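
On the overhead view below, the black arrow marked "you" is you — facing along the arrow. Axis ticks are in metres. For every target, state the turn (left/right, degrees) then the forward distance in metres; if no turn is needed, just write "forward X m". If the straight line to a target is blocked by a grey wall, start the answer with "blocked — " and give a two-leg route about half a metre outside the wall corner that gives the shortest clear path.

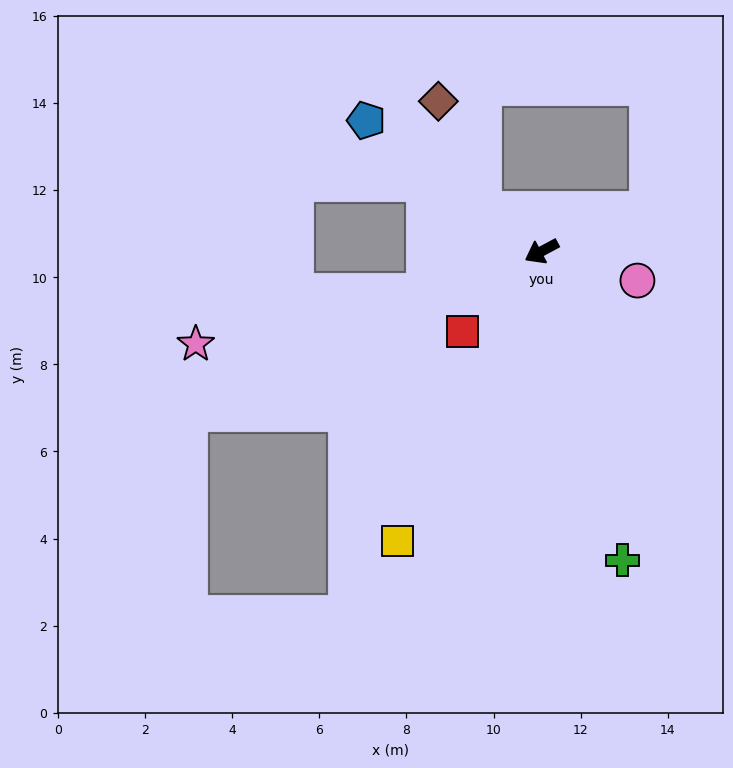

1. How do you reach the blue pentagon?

turn right 65°, forward 5.0 m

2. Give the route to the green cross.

turn left 76°, forward 7.3 m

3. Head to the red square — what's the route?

turn left 17°, forward 2.6 m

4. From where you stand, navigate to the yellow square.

turn left 35°, forward 7.4 m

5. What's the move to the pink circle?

turn left 135°, forward 2.3 m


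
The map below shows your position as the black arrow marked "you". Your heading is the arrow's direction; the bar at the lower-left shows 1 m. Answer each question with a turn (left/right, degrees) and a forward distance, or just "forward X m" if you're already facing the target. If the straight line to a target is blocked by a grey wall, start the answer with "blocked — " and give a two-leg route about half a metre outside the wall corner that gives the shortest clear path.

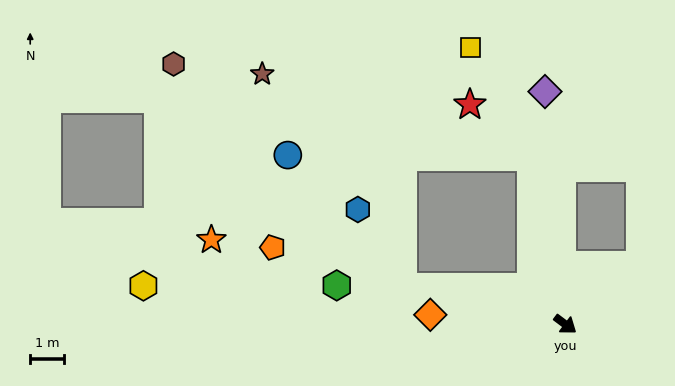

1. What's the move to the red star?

blocked — turn left 138°, forward 5.1 m, then turn left 39°, forward 2.4 m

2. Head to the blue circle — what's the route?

blocked — turn left 138°, forward 5.1 m, then turn left 79°, forward 7.3 m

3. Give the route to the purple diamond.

turn left 132°, forward 7.0 m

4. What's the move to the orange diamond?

turn right 147°, forward 4.1 m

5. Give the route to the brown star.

blocked — turn left 138°, forward 5.1 m, then turn left 62°, forward 8.4 m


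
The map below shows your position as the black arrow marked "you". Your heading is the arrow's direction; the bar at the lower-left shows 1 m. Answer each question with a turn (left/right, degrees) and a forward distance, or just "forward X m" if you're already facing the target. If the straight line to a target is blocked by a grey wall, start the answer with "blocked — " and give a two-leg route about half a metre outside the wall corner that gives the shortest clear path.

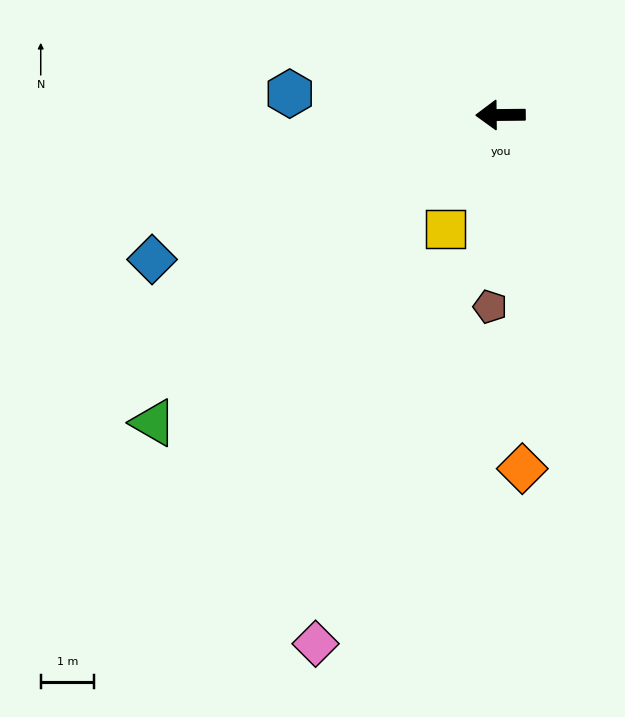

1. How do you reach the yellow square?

turn left 64°, forward 2.4 m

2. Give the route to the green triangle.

turn left 41°, forward 8.8 m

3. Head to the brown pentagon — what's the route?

turn left 86°, forward 3.6 m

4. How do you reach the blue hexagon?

turn right 6°, forward 4.0 m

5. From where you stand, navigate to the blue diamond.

turn left 22°, forward 7.1 m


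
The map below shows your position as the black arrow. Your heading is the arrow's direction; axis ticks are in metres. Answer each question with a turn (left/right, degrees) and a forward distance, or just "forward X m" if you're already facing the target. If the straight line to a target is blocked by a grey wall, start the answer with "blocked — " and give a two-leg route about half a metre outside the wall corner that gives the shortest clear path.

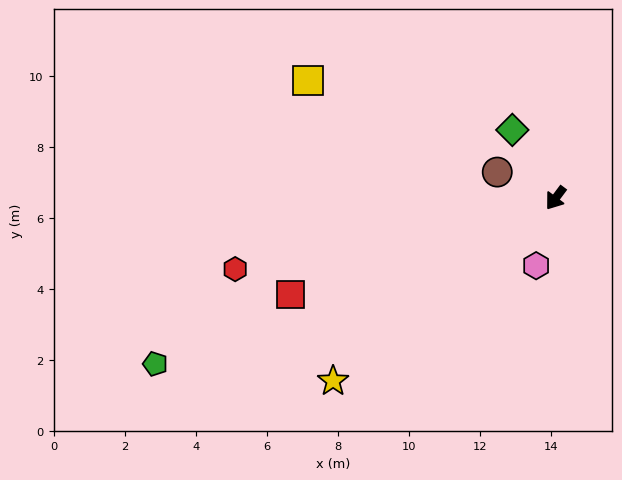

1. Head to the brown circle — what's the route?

turn right 77°, forward 1.8 m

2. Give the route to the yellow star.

turn right 14°, forward 8.1 m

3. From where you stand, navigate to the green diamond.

turn right 111°, forward 2.3 m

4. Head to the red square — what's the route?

turn right 33°, forward 8.0 m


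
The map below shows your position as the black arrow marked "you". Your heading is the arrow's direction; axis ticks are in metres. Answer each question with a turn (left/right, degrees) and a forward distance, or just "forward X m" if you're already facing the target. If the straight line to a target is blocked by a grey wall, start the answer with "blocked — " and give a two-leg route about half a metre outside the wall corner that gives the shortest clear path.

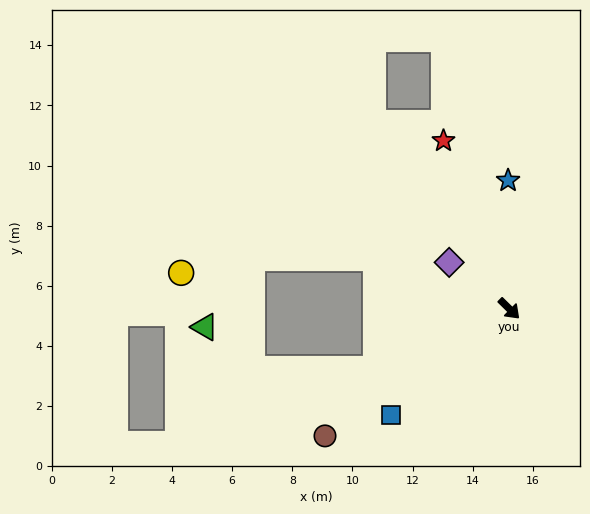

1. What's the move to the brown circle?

turn right 101°, forward 7.4 m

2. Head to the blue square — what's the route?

turn right 94°, forward 5.3 m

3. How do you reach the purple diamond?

turn right 173°, forward 2.5 m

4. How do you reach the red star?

turn left 156°, forward 6.0 m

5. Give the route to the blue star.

turn left 135°, forward 4.3 m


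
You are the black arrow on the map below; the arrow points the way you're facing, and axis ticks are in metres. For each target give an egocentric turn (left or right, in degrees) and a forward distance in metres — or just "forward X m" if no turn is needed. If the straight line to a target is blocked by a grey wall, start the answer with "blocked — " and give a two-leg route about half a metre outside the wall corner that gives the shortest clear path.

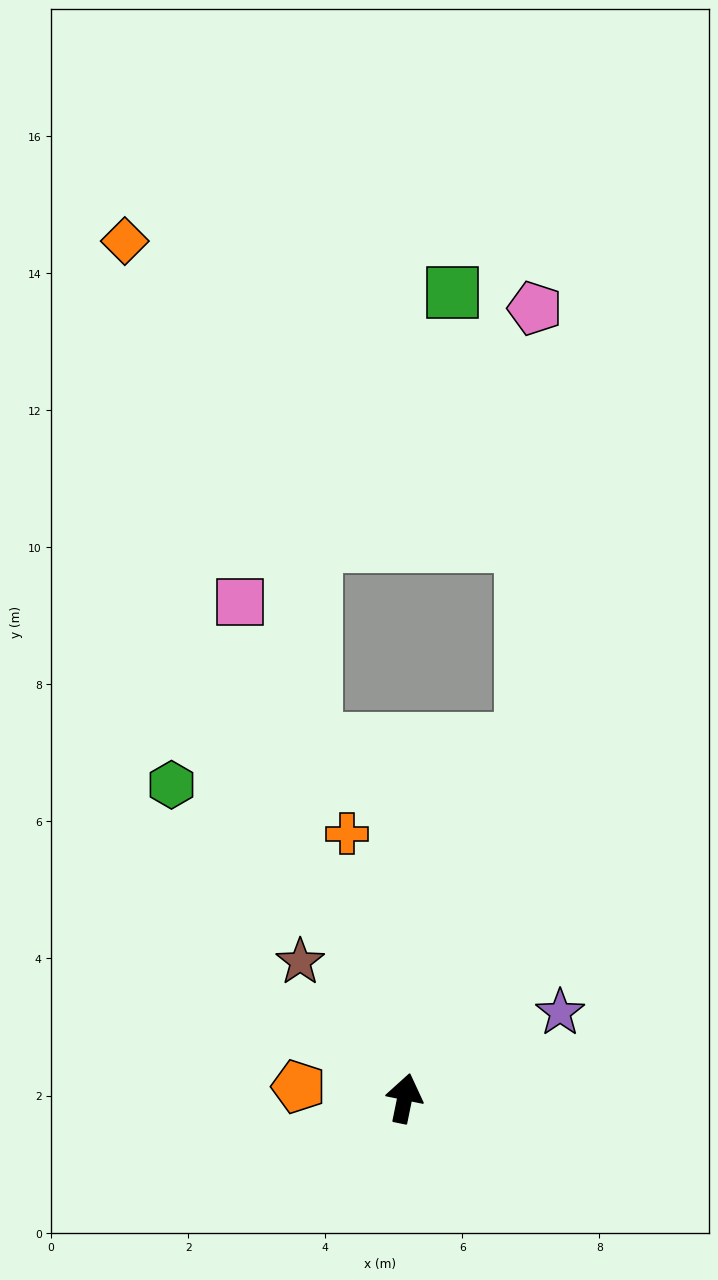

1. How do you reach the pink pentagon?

blocked — turn right 7°, forward 5.5 m, then turn left 17°, forward 6.3 m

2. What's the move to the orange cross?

turn left 24°, forward 4.0 m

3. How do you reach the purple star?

turn right 50°, forward 2.6 m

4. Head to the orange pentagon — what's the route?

turn left 95°, forward 1.6 m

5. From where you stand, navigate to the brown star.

turn left 49°, forward 2.5 m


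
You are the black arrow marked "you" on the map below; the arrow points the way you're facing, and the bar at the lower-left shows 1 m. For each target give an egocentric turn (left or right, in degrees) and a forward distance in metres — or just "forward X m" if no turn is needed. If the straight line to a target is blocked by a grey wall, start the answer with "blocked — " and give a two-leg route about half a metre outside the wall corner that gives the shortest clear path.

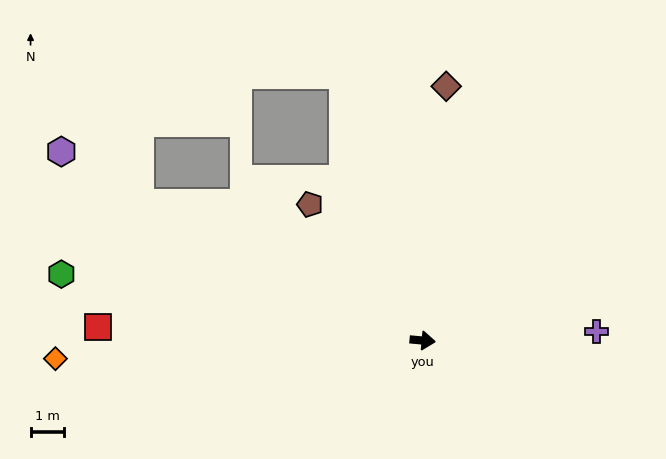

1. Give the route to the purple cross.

turn left 8°, forward 5.2 m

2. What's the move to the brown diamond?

turn left 90°, forward 7.6 m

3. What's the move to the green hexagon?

turn left 175°, forward 10.9 m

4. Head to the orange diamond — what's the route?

turn right 172°, forward 10.9 m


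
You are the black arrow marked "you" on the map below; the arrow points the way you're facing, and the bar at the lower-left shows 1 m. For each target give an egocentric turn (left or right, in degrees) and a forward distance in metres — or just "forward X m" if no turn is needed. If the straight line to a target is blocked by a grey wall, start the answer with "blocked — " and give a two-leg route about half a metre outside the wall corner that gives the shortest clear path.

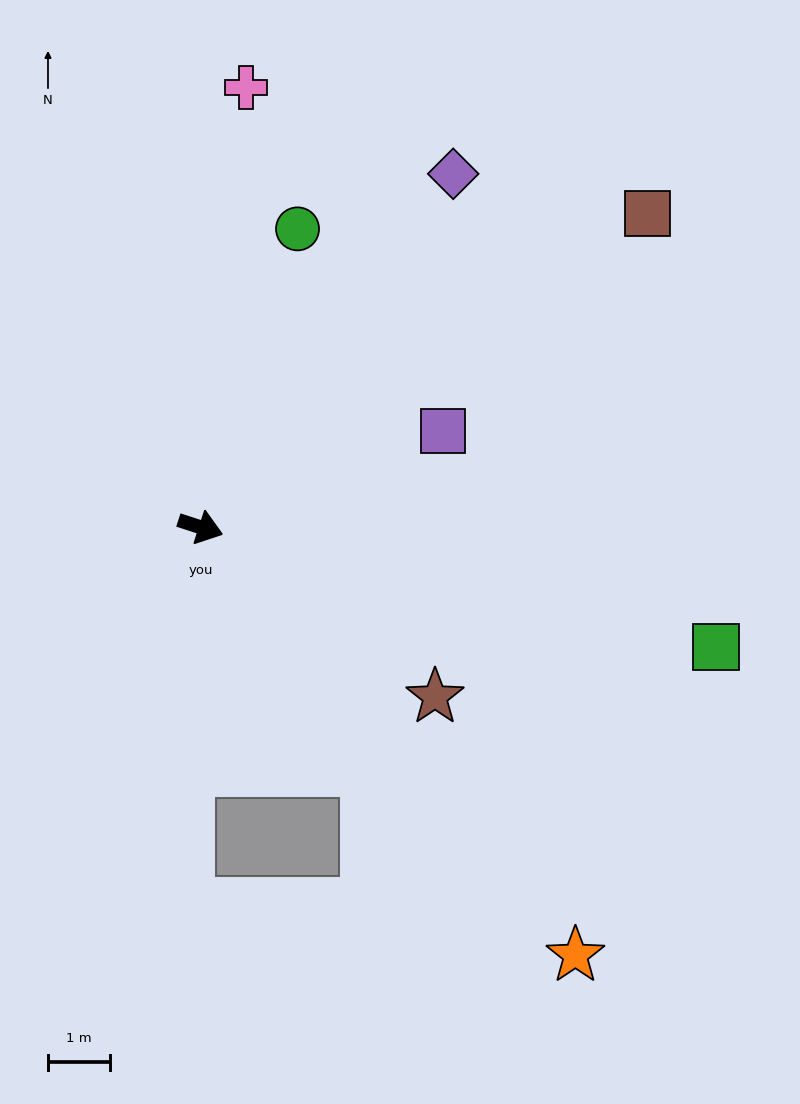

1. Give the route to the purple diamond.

turn left 72°, forward 7.0 m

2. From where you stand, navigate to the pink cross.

turn left 102°, forward 7.1 m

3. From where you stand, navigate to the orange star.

turn right 31°, forward 9.1 m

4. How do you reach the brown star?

turn right 18°, forward 4.6 m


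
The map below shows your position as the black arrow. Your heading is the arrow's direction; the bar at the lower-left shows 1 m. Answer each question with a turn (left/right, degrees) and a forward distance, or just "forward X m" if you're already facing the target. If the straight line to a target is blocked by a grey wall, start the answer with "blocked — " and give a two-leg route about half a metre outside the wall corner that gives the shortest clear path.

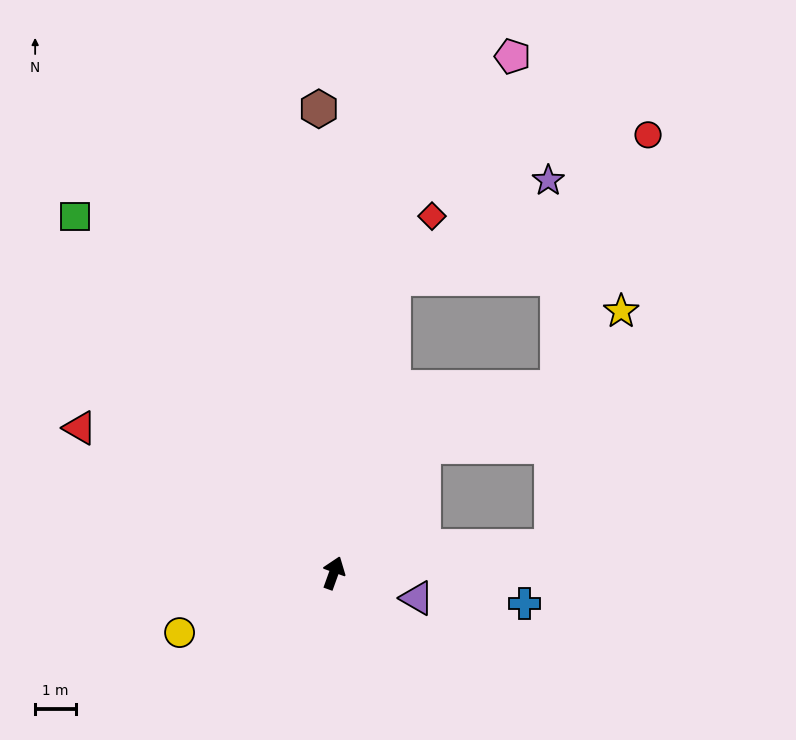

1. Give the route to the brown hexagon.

turn left 22°, forward 11.5 m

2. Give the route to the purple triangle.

turn right 87°, forward 2.1 m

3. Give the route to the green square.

turn left 56°, forward 10.9 m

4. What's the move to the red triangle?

turn left 80°, forward 7.2 m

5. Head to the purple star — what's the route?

blocked — turn left 8°, forward 7.4 m, then turn right 46°, forward 4.5 m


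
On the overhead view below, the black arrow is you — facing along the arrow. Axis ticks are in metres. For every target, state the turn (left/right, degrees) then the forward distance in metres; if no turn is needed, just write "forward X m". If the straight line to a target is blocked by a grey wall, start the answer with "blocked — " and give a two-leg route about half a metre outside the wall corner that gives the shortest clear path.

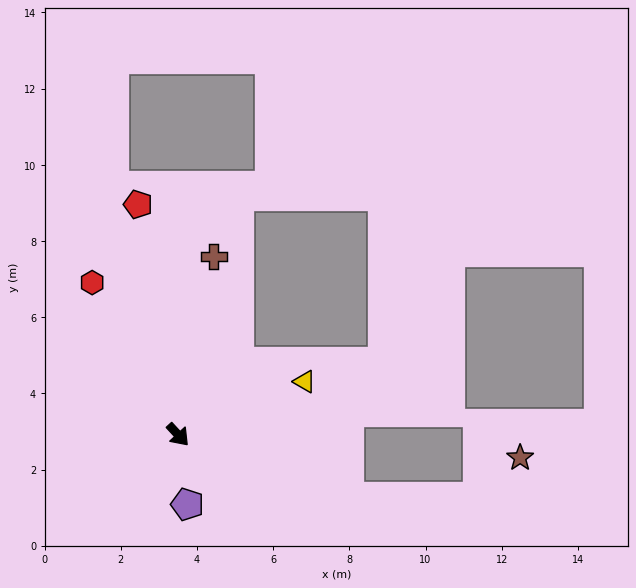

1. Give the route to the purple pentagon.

turn right 35°, forward 1.8 m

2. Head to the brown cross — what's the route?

turn left 126°, forward 4.8 m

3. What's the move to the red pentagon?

turn left 147°, forward 6.1 m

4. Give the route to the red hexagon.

turn left 167°, forward 4.6 m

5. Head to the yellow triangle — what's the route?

turn left 70°, forward 3.6 m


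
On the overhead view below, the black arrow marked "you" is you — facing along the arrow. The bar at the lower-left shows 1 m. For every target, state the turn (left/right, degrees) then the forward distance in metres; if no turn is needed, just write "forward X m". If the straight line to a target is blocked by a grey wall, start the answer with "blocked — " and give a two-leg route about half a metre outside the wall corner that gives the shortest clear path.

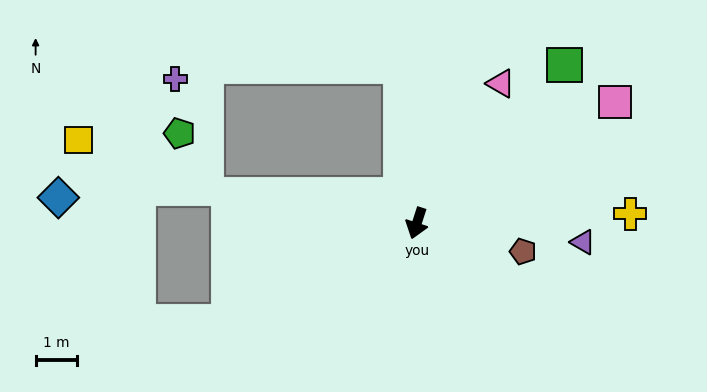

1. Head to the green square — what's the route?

turn left 155°, forward 5.3 m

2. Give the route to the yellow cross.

turn left 110°, forward 5.2 m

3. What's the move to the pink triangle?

turn left 167°, forward 4.0 m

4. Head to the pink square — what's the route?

turn left 139°, forward 5.7 m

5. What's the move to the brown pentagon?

turn left 93°, forward 2.7 m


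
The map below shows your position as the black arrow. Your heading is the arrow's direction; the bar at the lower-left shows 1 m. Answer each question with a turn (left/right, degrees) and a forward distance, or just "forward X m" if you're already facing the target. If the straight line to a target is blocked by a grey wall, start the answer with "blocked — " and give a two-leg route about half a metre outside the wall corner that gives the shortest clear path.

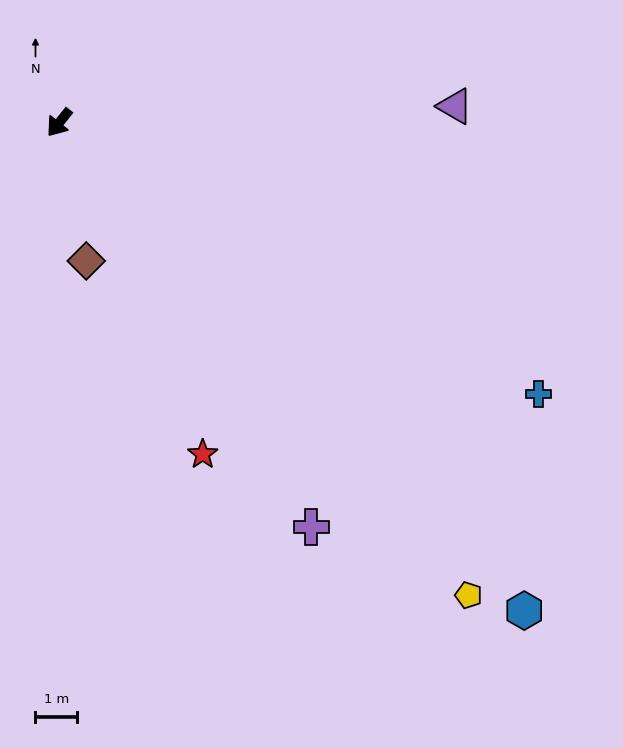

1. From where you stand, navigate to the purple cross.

turn left 71°, forward 11.4 m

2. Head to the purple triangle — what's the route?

turn left 131°, forward 9.5 m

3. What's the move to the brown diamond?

turn left 50°, forward 3.4 m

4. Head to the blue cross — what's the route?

turn left 99°, forward 13.2 m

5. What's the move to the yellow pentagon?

turn left 80°, forward 14.9 m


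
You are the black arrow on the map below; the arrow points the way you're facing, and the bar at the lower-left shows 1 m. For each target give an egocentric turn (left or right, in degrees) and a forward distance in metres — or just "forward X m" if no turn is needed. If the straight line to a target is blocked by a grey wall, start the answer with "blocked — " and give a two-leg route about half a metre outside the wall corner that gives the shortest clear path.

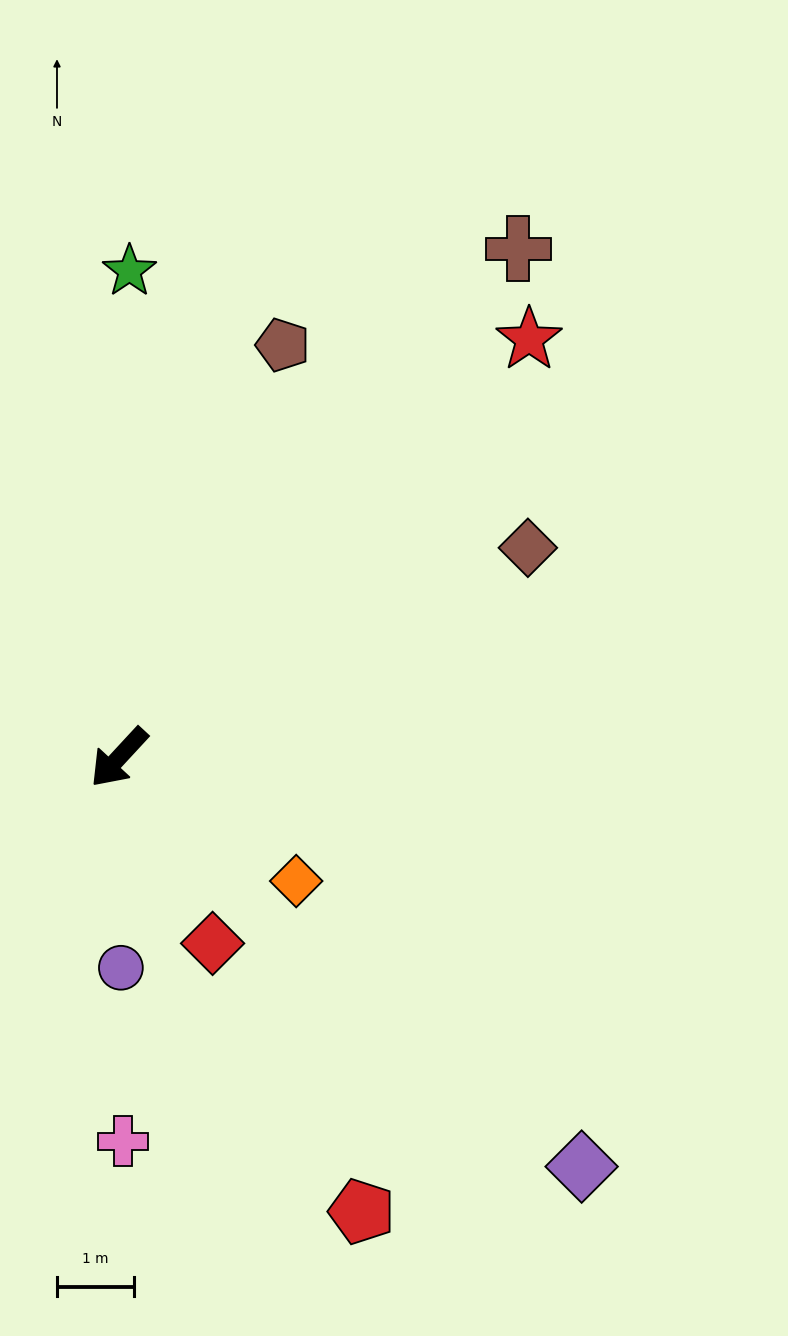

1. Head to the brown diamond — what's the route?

turn left 160°, forward 6.0 m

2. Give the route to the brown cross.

turn right 175°, forward 8.4 m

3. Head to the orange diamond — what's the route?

turn left 98°, forward 2.8 m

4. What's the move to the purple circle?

turn left 43°, forward 2.7 m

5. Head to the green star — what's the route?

turn right 138°, forward 6.4 m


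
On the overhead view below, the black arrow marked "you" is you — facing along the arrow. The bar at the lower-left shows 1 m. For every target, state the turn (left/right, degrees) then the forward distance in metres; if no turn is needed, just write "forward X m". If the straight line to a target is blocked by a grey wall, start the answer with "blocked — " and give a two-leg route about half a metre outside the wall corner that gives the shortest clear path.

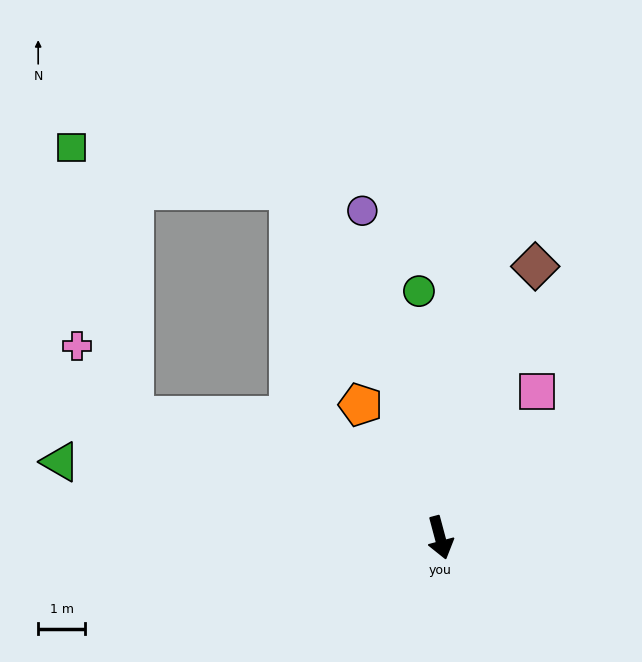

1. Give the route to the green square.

blocked — turn right 127°, forward 7.0 m, then turn right 55°, forward 5.9 m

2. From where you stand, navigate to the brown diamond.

turn left 146°, forward 6.1 m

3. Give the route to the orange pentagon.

turn right 164°, forward 3.3 m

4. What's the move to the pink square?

turn left 131°, forward 3.7 m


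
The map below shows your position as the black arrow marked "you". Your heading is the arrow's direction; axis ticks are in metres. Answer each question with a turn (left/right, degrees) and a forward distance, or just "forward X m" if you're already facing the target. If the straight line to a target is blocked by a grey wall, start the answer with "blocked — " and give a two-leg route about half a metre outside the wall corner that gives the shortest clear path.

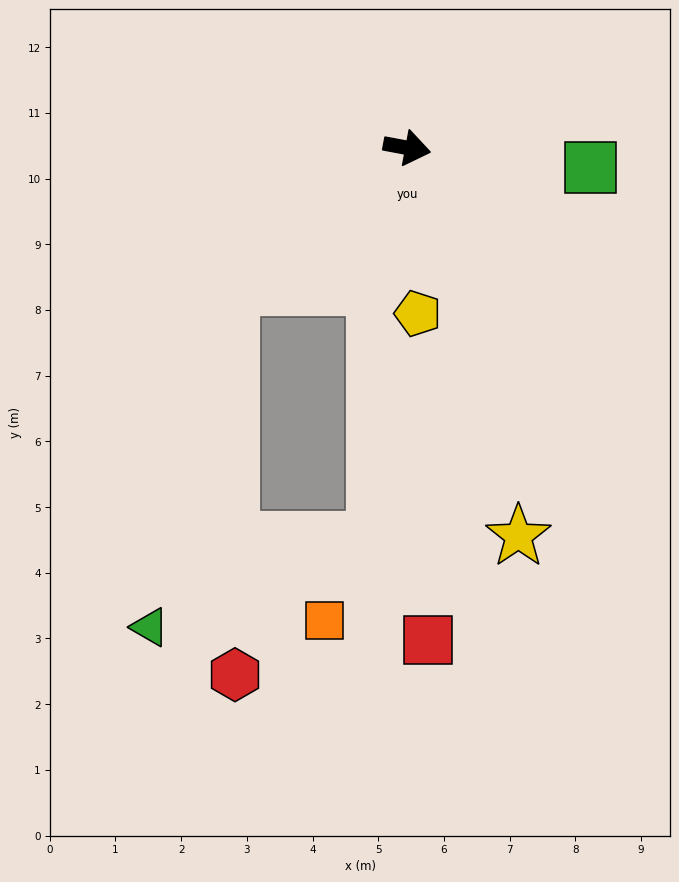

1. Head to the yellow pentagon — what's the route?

turn right 76°, forward 2.5 m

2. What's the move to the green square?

turn left 5°, forward 2.8 m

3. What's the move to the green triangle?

blocked — turn right 131°, forward 3.4 m, then turn left 38°, forward 5.3 m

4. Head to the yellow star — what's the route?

turn right 63°, forward 6.1 m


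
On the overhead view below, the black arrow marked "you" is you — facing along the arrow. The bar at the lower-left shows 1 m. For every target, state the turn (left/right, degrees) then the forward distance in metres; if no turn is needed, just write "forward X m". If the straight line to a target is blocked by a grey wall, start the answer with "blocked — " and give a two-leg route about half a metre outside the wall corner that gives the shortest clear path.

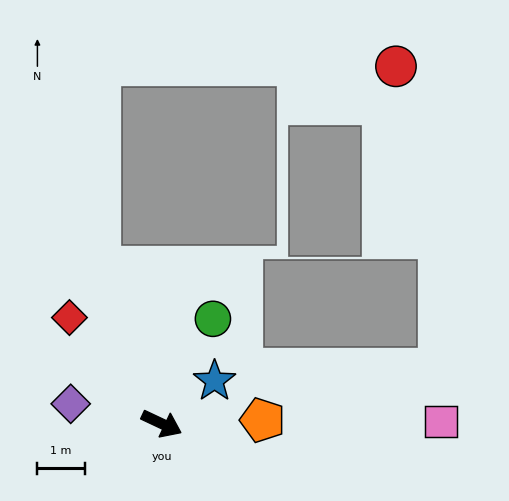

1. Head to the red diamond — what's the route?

turn left 156°, forward 3.0 m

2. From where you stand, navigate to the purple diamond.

turn right 167°, forward 2.0 m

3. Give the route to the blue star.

turn left 64°, forward 1.4 m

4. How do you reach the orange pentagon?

turn left 27°, forward 2.1 m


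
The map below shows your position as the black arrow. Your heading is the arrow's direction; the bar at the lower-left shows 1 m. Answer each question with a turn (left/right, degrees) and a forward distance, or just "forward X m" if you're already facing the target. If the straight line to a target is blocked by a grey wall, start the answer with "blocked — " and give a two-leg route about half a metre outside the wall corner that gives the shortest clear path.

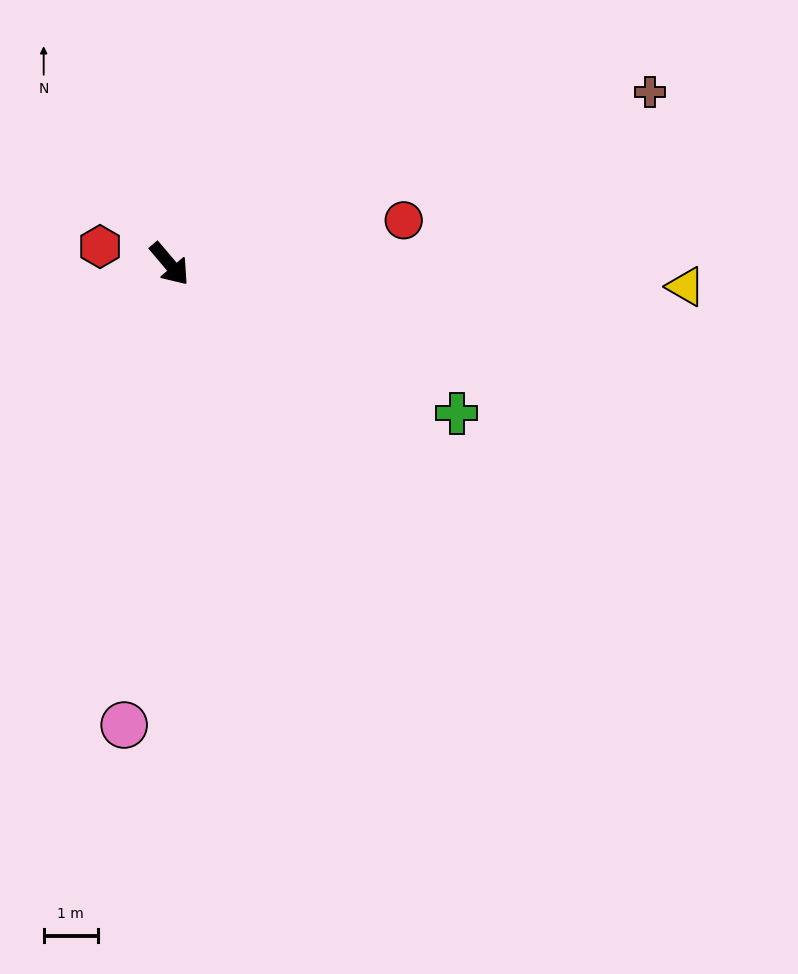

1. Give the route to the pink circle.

turn right 46°, forward 8.5 m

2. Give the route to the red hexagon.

turn right 144°, forward 1.3 m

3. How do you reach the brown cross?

turn left 69°, forward 9.4 m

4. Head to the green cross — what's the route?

turn left 22°, forward 6.0 m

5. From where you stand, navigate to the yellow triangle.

turn left 47°, forward 9.5 m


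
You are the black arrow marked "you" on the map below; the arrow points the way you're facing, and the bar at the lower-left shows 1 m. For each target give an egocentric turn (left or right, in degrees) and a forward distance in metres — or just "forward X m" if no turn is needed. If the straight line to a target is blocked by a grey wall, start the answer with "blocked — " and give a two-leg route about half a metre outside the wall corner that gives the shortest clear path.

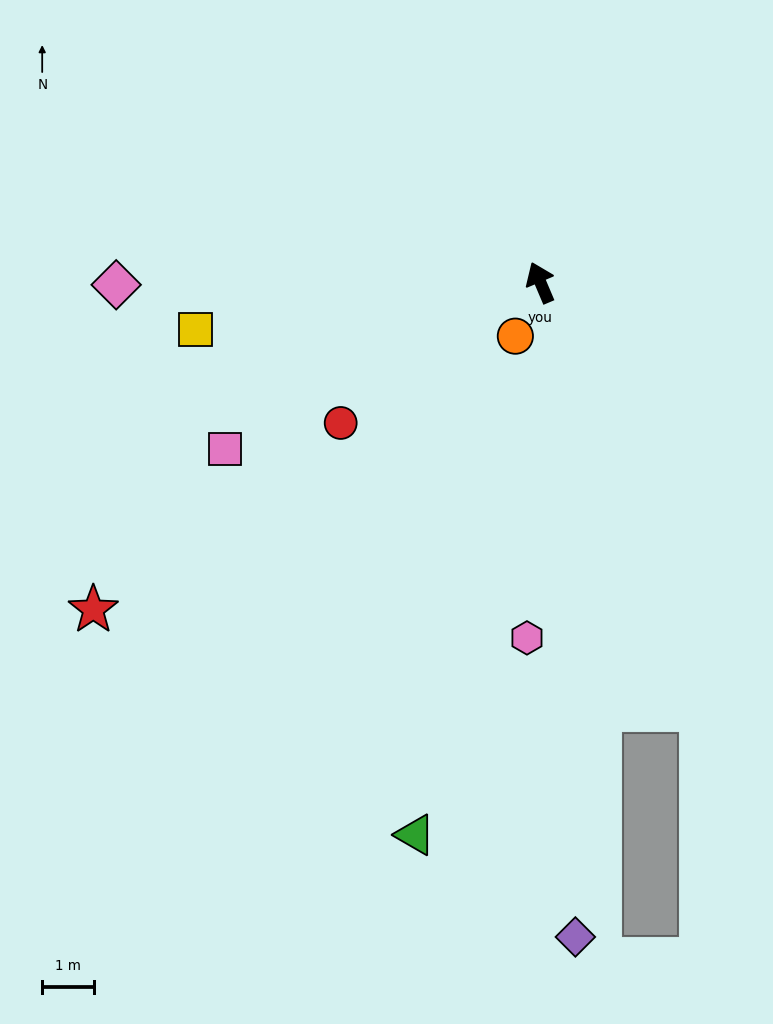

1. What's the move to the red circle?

turn left 102°, forward 4.7 m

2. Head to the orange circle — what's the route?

turn left 132°, forward 1.1 m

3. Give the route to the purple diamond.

turn left 160°, forward 12.5 m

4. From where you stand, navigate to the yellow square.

turn left 75°, forward 6.7 m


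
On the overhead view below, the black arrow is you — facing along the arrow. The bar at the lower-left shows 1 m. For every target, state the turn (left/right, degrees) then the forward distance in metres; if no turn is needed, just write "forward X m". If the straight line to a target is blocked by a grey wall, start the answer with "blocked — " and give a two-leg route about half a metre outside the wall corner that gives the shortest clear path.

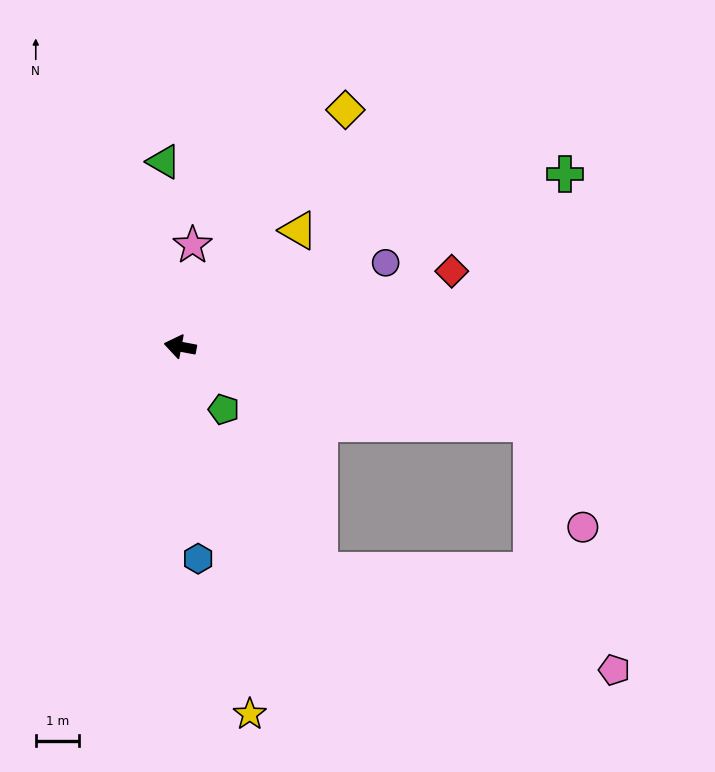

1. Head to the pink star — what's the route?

turn right 86°, forward 2.3 m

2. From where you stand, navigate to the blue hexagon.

turn left 105°, forward 4.9 m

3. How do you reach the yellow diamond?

turn right 114°, forward 6.6 m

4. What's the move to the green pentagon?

turn left 135°, forward 1.8 m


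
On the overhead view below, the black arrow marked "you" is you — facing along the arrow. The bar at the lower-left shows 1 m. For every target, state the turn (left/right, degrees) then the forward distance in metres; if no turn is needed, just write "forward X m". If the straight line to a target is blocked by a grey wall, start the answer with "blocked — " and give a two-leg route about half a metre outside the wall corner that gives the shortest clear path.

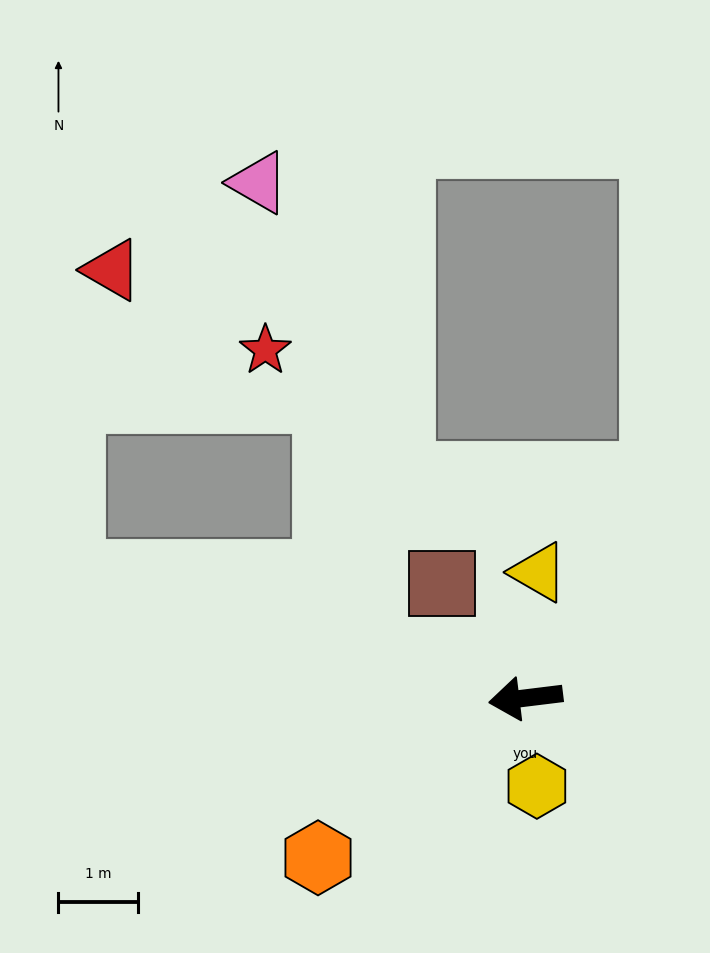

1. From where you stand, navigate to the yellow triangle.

turn right 103°, forward 1.6 m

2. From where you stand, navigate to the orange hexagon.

turn left 31°, forward 3.3 m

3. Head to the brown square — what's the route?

turn right 61°, forward 1.8 m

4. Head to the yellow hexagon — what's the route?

turn left 90°, forward 1.1 m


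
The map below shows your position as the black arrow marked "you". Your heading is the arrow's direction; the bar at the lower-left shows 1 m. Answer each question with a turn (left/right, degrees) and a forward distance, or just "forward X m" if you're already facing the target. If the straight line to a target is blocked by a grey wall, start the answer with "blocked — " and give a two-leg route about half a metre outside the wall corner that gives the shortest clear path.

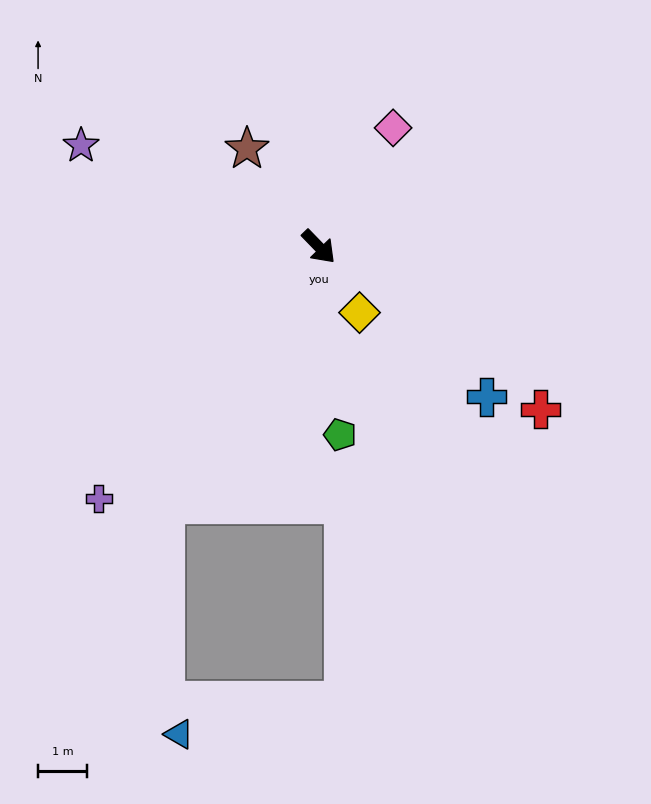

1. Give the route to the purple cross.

turn right 85°, forward 6.9 m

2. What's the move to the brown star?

turn left 172°, forward 2.5 m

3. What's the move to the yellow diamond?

turn right 12°, forward 1.6 m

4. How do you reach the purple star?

turn right 157°, forward 5.3 m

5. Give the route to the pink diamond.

turn left 104°, forward 2.9 m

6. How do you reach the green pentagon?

turn right 38°, forward 3.9 m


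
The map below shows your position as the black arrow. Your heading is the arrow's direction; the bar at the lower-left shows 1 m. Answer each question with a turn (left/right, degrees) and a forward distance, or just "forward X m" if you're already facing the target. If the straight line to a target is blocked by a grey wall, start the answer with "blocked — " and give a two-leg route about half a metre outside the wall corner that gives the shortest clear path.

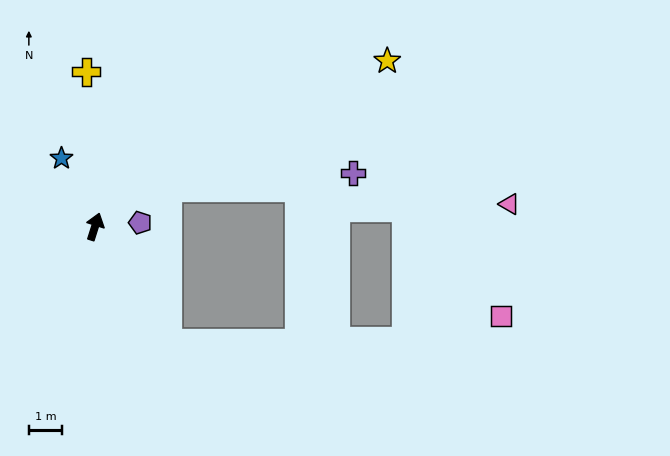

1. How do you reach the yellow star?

turn right 43°, forward 10.1 m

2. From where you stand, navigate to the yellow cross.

turn left 21°, forward 4.7 m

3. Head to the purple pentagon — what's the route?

turn right 67°, forward 1.4 m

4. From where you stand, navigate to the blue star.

turn left 44°, forward 2.3 m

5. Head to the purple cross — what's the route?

blocked — turn right 45°, forward 2.5 m, then turn right 23°, forward 5.6 m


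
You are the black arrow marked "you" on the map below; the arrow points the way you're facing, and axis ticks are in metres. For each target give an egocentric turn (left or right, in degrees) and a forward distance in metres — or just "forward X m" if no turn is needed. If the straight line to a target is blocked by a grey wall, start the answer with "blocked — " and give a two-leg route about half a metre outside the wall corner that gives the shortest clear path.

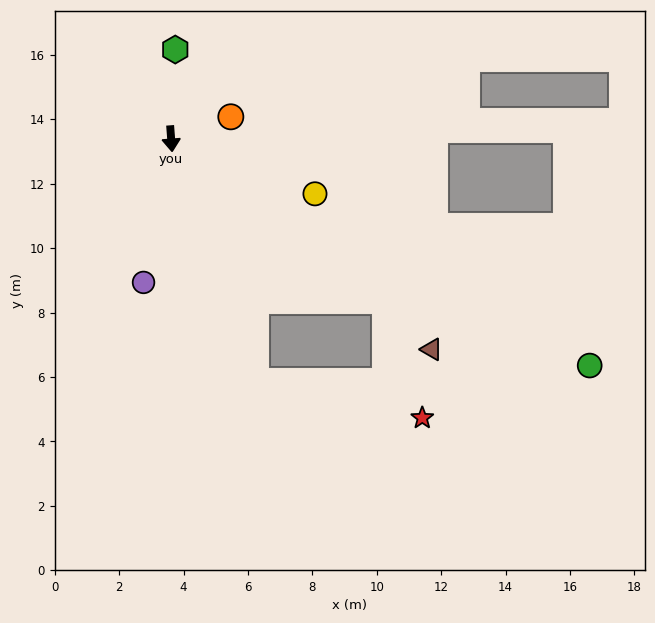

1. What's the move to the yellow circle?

turn left 65°, forward 4.8 m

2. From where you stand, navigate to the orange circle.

turn left 106°, forward 2.0 m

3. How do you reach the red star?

blocked — turn left 49°, forward 8.3 m, then turn right 36°, forward 3.8 m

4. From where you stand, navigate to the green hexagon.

turn left 173°, forward 2.8 m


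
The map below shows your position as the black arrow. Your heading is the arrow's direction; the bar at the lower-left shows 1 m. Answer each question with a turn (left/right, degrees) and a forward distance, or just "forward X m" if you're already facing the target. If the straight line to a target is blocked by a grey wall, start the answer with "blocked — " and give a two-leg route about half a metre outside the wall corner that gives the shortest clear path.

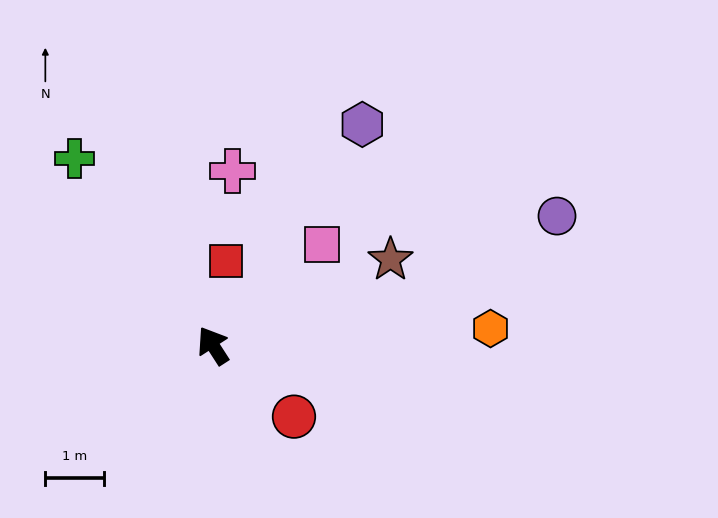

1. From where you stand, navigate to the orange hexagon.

turn right 119°, forward 4.8 m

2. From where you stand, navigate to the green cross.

turn left 4°, forward 4.0 m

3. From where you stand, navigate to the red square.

turn right 42°, forward 1.5 m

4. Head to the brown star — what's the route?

turn right 97°, forward 3.4 m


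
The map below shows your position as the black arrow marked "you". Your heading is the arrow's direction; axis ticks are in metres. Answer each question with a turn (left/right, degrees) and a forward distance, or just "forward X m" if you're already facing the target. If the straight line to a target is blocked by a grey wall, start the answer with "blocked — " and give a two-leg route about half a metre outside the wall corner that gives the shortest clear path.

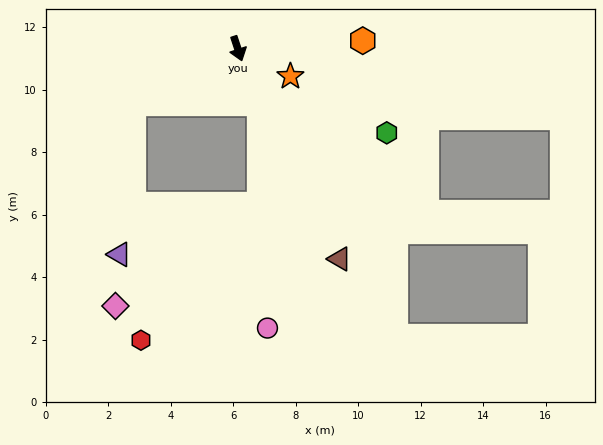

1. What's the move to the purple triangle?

blocked — turn right 81°, forward 3.8 m, then turn left 58°, forward 4.9 m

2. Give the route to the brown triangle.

turn left 8°, forward 7.5 m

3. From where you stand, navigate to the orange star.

turn left 44°, forward 1.9 m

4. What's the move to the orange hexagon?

turn left 75°, forward 4.0 m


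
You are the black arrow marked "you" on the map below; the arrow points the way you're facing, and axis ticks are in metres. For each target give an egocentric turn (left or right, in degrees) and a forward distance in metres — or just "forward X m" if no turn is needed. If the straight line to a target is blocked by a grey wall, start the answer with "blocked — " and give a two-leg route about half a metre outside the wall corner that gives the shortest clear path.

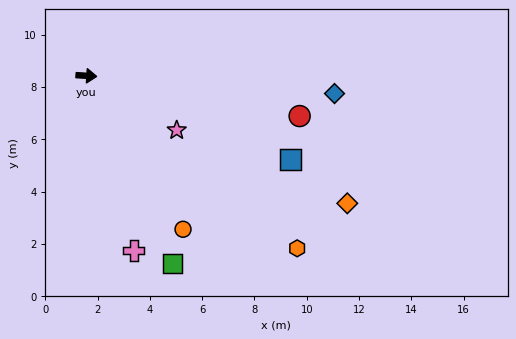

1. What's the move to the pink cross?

turn right 71°, forward 6.9 m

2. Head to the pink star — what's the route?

turn right 27°, forward 4.0 m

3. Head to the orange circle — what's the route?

turn right 54°, forward 6.9 m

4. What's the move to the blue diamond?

forward 9.5 m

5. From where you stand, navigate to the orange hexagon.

turn right 36°, forward 10.4 m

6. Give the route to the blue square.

turn right 19°, forward 8.4 m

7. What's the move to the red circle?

turn right 7°, forward 8.3 m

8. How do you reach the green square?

turn right 62°, forward 7.9 m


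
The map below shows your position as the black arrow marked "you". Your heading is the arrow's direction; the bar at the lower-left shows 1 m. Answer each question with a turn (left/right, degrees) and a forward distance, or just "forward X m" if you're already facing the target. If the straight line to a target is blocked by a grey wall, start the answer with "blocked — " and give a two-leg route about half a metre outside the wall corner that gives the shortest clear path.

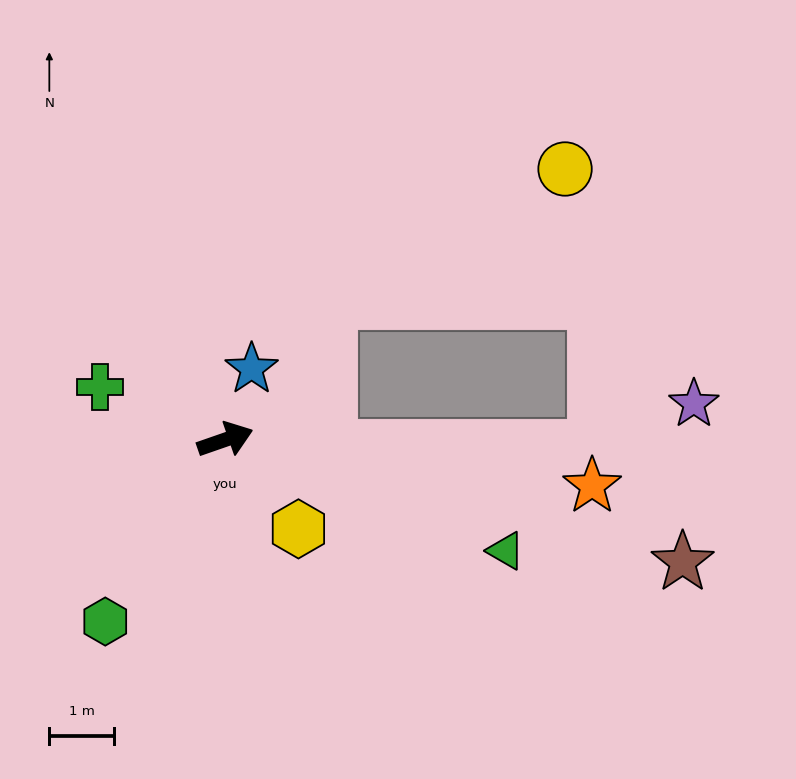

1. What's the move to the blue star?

turn left 50°, forward 1.2 m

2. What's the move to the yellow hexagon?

turn right 70°, forward 1.8 m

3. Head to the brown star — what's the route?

turn right 34°, forward 7.4 m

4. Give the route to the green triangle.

turn right 41°, forward 4.7 m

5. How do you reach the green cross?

turn left 138°, forward 2.1 m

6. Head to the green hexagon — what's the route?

turn right 143°, forward 3.4 m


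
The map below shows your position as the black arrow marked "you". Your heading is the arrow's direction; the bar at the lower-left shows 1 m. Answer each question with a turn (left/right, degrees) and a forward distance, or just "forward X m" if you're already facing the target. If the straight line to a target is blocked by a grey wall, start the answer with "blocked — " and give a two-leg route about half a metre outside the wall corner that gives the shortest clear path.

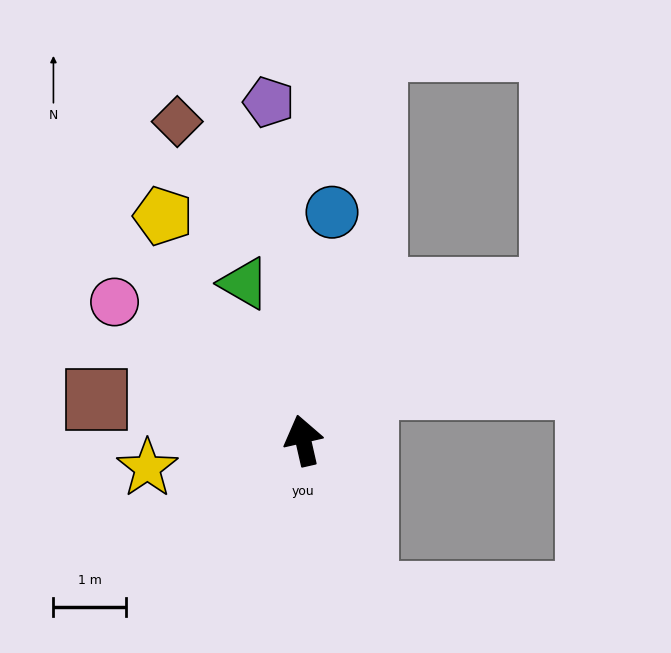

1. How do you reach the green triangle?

turn left 8°, forward 2.3 m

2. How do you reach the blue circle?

turn right 20°, forward 3.2 m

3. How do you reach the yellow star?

turn left 87°, forward 2.2 m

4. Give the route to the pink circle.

turn left 41°, forward 3.2 m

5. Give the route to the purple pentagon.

turn right 7°, forward 4.7 m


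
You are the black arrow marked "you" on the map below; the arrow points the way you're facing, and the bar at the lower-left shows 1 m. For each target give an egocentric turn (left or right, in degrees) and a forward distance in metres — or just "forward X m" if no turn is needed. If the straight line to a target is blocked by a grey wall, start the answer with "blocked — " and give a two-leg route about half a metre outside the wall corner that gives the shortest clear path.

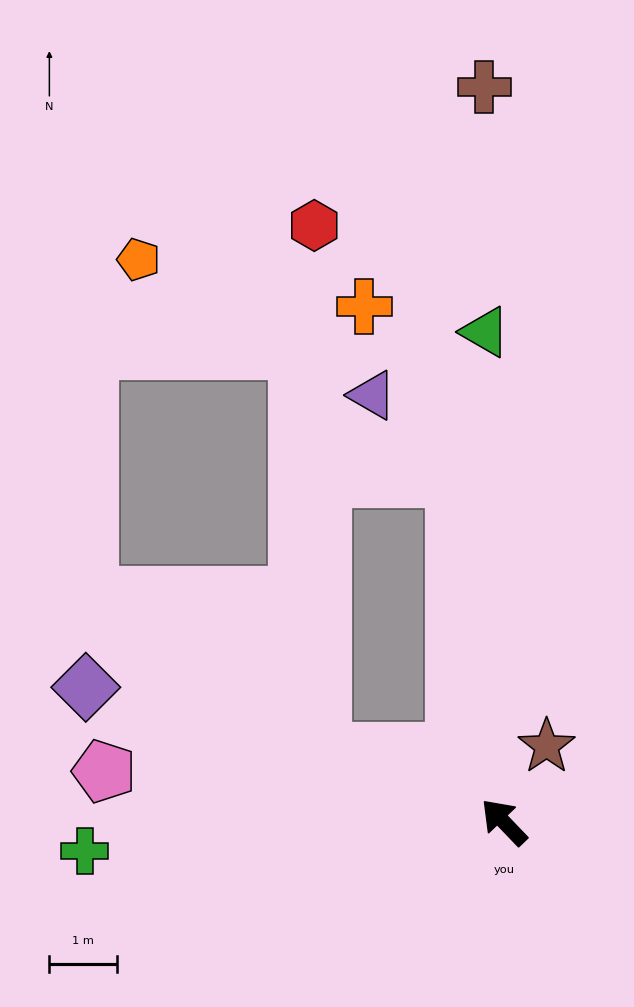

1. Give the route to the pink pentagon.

turn left 39°, forward 6.0 m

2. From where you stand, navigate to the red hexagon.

blocked — turn left 25°, forward 2.9 m, then turn right 68°, forward 7.8 m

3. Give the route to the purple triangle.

blocked — turn right 36°, forward 5.2 m, then turn left 37°, forward 1.7 m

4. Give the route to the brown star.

turn right 73°, forward 1.3 m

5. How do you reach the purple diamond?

turn left 28°, forward 6.5 m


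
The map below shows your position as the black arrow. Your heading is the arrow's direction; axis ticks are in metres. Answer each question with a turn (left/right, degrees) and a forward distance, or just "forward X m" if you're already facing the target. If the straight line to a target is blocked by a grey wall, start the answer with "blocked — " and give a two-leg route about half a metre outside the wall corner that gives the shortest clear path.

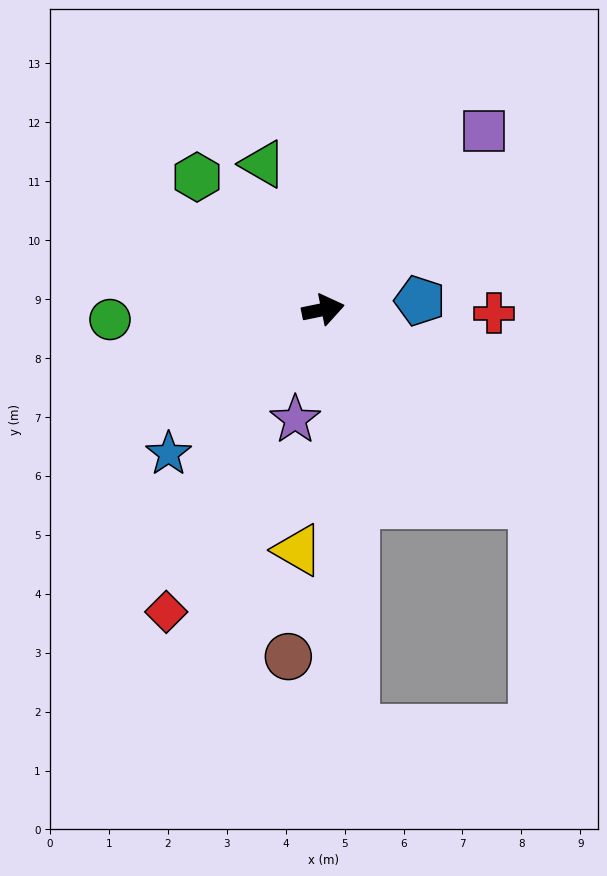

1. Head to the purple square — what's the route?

turn left 36°, forward 4.1 m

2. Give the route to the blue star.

turn right 149°, forward 3.6 m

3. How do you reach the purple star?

turn right 116°, forward 1.9 m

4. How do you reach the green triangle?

turn left 101°, forward 2.7 m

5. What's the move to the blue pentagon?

turn right 6°, forward 1.6 m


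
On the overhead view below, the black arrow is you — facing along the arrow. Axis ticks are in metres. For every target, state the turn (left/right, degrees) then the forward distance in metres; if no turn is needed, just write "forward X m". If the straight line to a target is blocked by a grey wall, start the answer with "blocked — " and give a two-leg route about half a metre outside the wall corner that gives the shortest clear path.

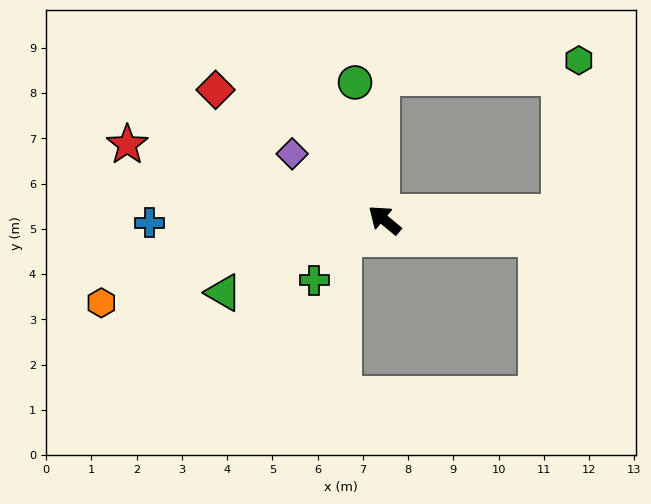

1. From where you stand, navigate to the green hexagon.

blocked — turn right 138°, forward 3.9 m, then turn left 81°, forward 3.4 m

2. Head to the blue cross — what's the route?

turn left 40°, forward 5.2 m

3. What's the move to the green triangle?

turn left 64°, forward 3.9 m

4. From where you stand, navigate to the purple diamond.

turn left 4°, forward 2.5 m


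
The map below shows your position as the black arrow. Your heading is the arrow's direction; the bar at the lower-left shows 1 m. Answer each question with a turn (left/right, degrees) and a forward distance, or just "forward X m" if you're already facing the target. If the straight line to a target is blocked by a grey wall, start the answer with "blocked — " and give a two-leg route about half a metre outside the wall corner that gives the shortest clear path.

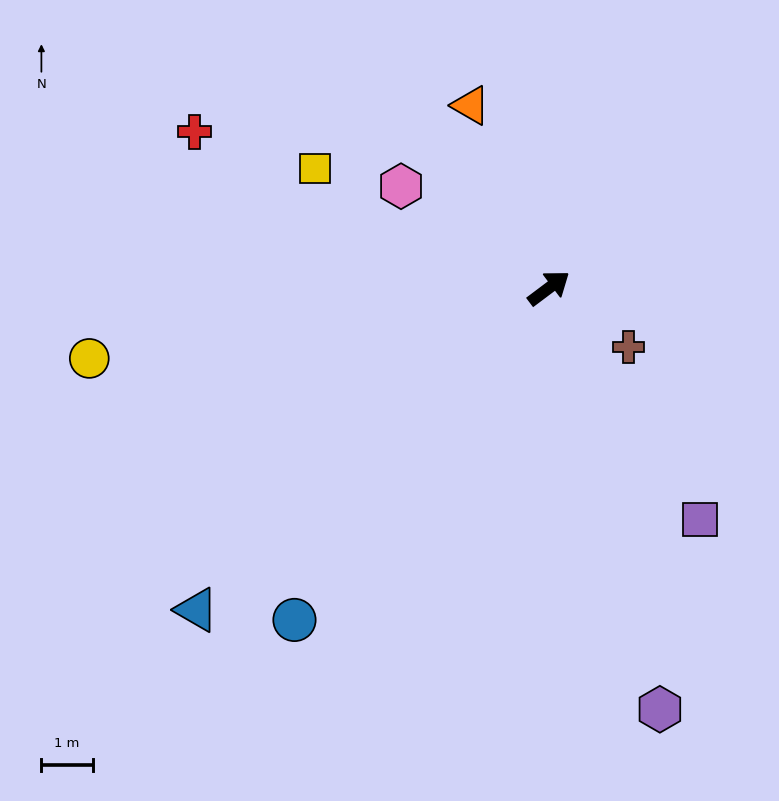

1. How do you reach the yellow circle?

turn left 152°, forward 9.0 m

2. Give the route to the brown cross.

turn right 74°, forward 1.9 m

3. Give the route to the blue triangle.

turn right 175°, forward 9.3 m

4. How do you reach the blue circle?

turn right 164°, forward 8.1 m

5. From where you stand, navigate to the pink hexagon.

turn left 109°, forward 3.5 m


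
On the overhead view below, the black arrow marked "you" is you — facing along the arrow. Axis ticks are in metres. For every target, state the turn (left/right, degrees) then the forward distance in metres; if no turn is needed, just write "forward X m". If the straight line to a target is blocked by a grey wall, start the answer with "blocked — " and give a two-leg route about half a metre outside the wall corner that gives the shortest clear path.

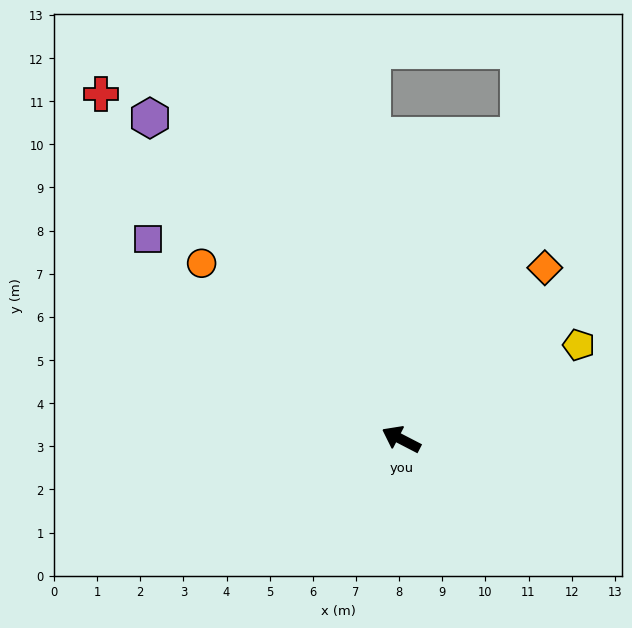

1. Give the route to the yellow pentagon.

turn right 125°, forward 4.7 m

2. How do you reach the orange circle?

turn right 14°, forward 6.2 m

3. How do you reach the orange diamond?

turn right 103°, forward 5.2 m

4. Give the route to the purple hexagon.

turn right 25°, forward 9.5 m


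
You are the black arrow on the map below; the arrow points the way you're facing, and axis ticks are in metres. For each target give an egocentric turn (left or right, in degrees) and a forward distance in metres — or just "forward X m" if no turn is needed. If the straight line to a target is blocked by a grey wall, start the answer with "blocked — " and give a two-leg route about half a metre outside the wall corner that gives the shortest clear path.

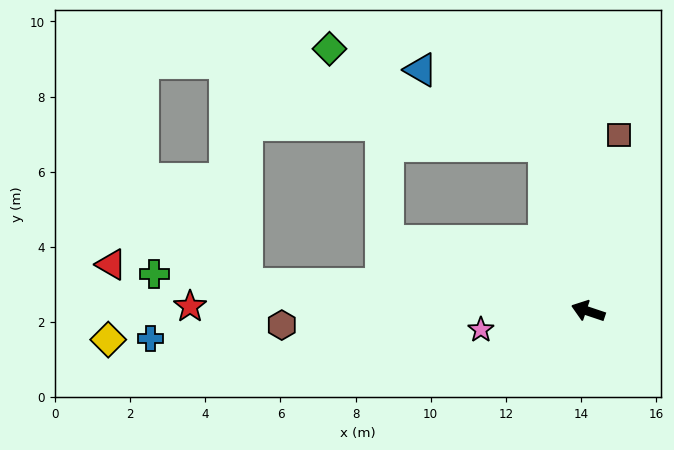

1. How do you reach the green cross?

turn left 14°, forward 11.6 m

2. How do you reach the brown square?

turn right 81°, forward 4.8 m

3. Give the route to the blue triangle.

blocked — turn right 56°, forward 4.6 m, then turn left 43°, forward 3.9 m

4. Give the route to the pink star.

turn left 28°, forward 2.9 m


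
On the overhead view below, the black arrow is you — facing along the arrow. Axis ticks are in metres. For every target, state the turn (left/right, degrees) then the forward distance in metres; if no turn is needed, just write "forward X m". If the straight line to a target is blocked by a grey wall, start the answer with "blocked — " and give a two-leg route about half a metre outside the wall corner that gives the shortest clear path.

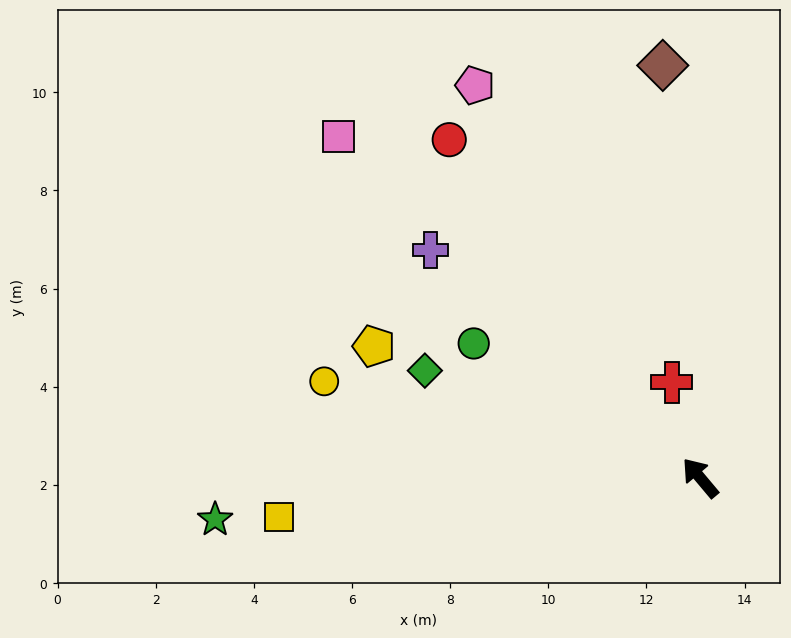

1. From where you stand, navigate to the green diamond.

turn left 29°, forward 6.0 m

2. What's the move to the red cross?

turn right 23°, forward 2.0 m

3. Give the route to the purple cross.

turn left 10°, forward 7.2 m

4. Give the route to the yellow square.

turn left 55°, forward 8.6 m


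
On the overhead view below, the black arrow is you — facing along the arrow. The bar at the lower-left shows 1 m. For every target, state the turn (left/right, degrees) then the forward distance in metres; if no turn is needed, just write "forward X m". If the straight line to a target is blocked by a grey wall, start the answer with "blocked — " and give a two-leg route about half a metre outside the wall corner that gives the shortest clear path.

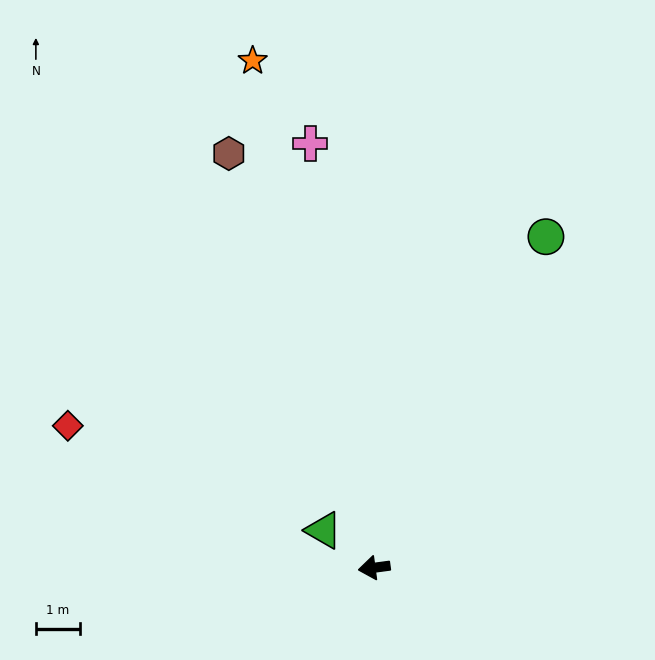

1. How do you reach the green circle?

turn right 125°, forward 8.5 m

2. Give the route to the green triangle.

turn right 44°, forward 1.4 m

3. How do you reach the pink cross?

turn right 89°, forward 9.8 m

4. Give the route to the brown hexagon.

turn right 78°, forward 10.0 m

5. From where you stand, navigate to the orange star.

turn right 84°, forward 11.9 m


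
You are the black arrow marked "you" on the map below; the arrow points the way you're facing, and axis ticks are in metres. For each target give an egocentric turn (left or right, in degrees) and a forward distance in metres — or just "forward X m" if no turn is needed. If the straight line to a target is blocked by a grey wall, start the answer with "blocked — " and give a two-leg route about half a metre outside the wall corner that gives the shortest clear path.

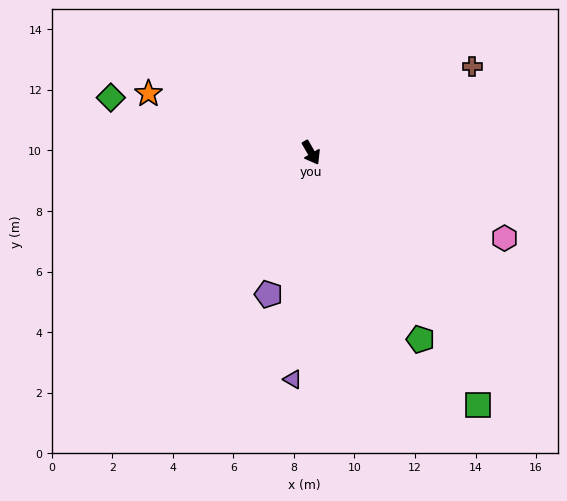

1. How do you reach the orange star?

turn right 140°, forward 5.7 m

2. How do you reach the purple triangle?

turn right 35°, forward 7.5 m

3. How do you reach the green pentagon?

forward 7.1 m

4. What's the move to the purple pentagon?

turn right 47°, forward 4.9 m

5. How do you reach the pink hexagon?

turn left 36°, forward 7.0 m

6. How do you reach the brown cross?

turn left 88°, forward 6.0 m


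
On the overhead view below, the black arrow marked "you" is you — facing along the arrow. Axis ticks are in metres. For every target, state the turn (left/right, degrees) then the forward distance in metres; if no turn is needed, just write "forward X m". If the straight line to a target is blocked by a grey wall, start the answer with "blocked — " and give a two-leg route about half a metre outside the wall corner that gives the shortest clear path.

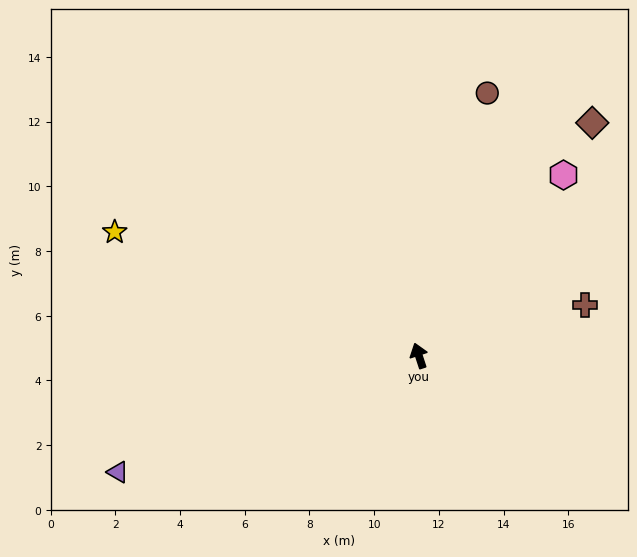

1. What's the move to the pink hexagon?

turn right 57°, forward 7.2 m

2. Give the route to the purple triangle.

turn left 93°, forward 10.0 m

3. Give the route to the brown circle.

turn right 33°, forward 8.4 m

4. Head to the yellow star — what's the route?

turn left 50°, forward 10.2 m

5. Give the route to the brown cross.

turn right 91°, forward 5.4 m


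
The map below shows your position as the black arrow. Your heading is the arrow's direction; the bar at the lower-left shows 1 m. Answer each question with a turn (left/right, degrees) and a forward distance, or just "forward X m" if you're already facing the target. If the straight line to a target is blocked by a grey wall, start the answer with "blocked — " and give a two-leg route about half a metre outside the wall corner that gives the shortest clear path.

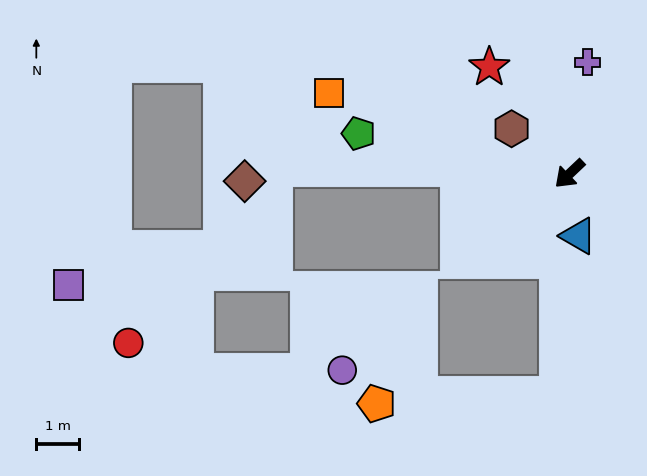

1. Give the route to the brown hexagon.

turn right 81°, forward 1.7 m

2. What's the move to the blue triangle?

turn left 55°, forward 1.5 m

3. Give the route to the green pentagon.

turn right 54°, forward 5.0 m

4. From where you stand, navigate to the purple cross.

turn right 143°, forward 2.7 m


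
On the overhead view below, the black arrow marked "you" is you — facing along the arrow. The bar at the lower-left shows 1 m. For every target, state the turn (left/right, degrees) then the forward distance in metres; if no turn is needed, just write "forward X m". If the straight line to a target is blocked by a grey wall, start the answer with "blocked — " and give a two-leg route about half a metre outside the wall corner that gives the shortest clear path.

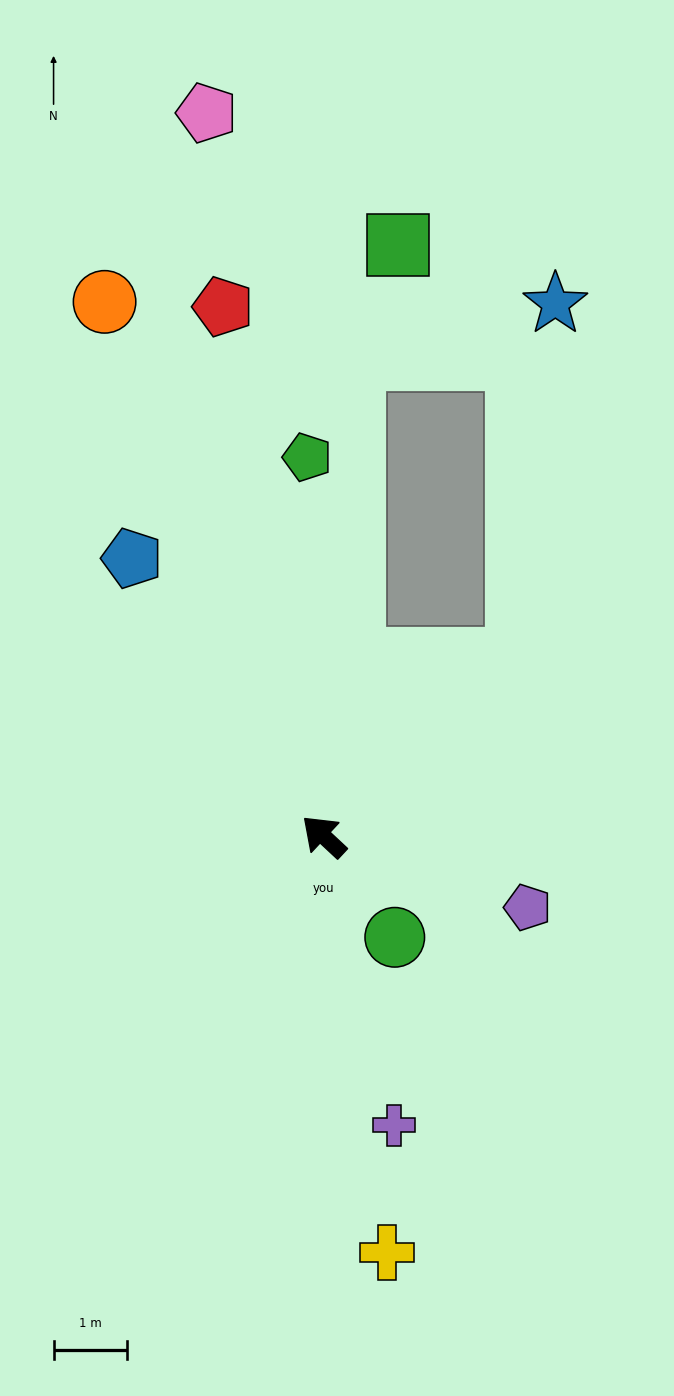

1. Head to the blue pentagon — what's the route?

turn right 12°, forward 4.6 m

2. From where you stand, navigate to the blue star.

blocked — turn right 95°, forward 3.6 m, then turn left 42°, forward 4.9 m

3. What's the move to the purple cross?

turn left 147°, forward 4.0 m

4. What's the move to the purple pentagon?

turn right 156°, forward 2.9 m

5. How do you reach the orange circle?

turn right 25°, forward 7.8 m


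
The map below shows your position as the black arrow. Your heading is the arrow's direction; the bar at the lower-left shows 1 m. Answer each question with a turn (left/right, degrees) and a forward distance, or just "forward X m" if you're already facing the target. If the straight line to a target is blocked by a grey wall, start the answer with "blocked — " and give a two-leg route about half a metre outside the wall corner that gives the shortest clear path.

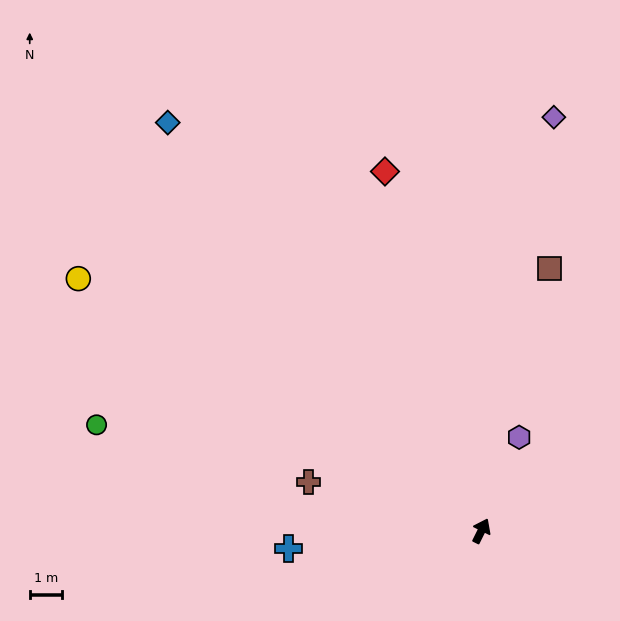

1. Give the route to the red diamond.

turn left 41°, forward 11.4 m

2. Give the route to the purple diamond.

turn left 16°, forward 12.9 m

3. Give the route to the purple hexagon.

turn left 4°, forward 3.1 m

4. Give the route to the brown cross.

turn left 101°, forward 5.5 m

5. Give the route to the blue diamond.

turn left 64°, forward 15.8 m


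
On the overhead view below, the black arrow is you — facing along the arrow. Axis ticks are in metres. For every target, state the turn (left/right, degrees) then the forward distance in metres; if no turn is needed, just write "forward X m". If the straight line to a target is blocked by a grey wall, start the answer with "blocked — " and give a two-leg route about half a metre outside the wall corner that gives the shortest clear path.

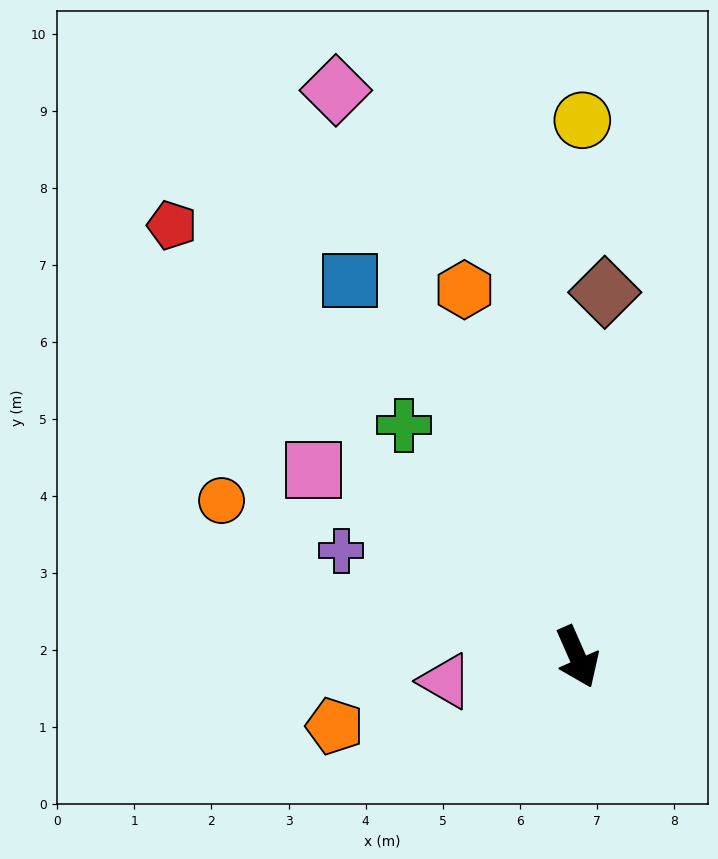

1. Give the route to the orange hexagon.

turn left 173°, forward 5.0 m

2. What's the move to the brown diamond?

turn left 152°, forward 4.7 m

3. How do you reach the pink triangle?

turn right 103°, forward 1.7 m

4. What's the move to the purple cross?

turn right 138°, forward 3.4 m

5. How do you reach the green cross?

turn right 167°, forward 3.8 m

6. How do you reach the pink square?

turn right 149°, forward 4.2 m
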